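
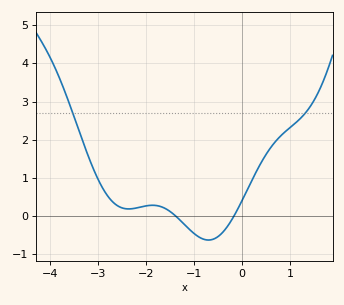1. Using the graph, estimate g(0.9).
2.22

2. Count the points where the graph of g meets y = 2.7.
2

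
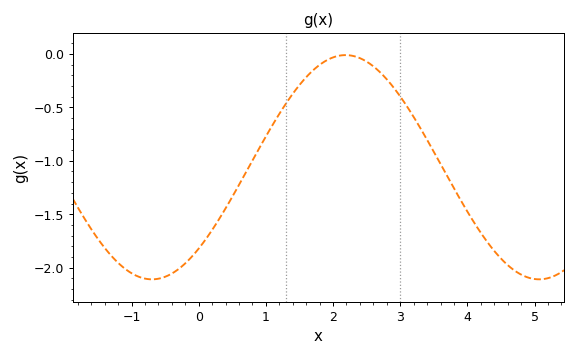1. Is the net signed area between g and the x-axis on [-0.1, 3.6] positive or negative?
negative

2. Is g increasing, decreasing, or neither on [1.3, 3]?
neither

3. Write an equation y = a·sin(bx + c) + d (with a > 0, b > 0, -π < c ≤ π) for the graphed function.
y = 1.05sin(1.09x - 0.812) - 1.06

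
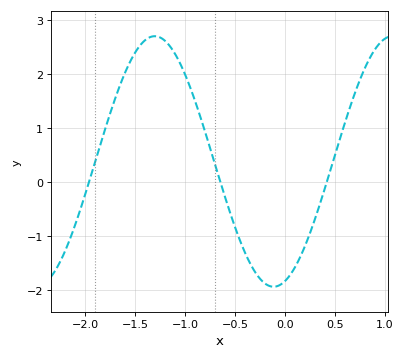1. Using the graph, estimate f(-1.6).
2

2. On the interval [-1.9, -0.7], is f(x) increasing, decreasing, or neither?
neither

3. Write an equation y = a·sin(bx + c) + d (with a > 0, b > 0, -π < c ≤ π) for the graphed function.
y = 2.32sin(2.6x - 1.3) + 0.38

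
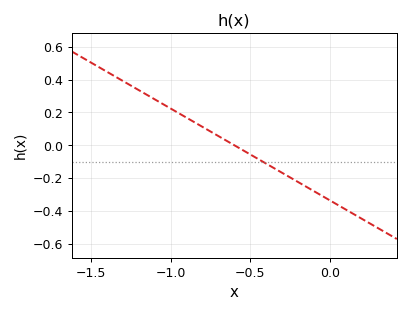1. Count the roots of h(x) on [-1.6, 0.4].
1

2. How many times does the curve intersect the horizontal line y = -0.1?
1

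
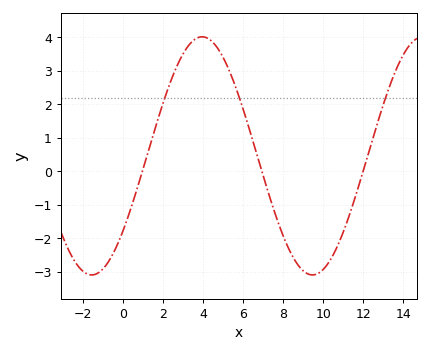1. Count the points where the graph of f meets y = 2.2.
3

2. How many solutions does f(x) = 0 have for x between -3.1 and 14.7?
3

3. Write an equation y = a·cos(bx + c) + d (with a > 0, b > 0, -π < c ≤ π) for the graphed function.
y = 3.56cos(0.57x - 2.2) + 0.46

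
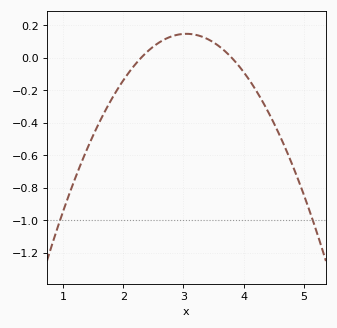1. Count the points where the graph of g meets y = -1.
2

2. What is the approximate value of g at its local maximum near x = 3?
0.146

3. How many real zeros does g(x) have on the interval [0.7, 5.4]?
2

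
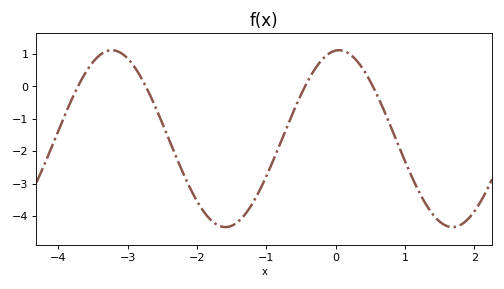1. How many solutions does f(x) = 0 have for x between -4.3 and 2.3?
4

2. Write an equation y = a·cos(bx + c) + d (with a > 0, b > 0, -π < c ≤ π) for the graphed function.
y = 2.73cos(1.92x - 0.09) - 1.61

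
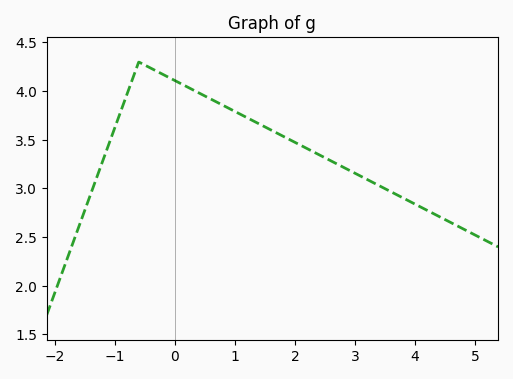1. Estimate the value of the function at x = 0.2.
4.05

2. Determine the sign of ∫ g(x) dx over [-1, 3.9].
positive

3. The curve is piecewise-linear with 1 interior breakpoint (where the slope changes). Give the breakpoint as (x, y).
(-0.6, 4.3)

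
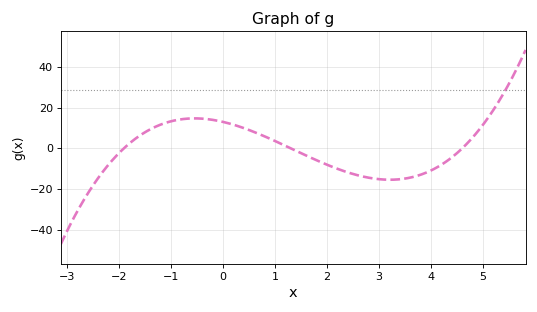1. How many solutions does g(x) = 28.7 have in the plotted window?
1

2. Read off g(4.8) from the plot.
5.35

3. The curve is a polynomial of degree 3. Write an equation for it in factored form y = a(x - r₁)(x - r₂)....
y = 1.14(x + 1.9)(x - 1.3)(x - 4.6)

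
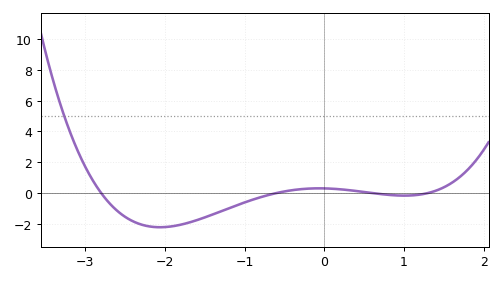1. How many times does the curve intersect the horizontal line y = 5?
1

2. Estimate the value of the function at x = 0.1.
0.2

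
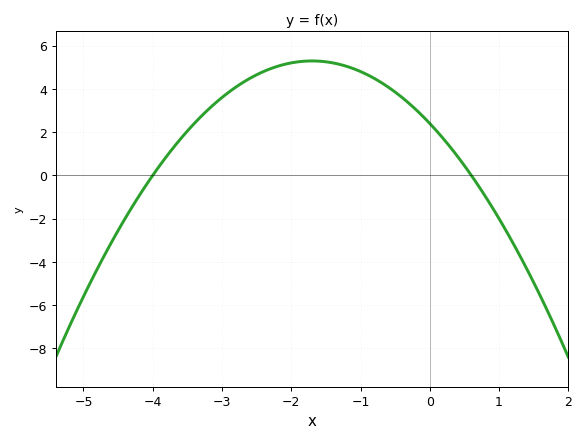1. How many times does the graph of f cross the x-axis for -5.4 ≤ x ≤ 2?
2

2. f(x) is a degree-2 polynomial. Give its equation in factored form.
y = -1(x + 4)(x - 0.6)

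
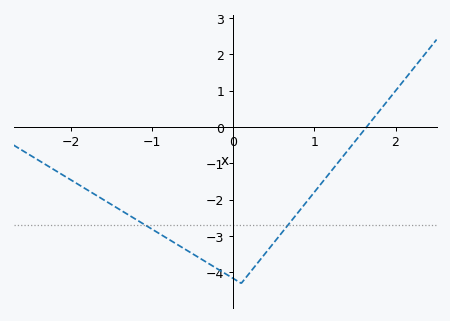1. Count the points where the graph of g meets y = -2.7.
2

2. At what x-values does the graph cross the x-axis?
1.64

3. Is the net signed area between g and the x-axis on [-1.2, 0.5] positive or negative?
negative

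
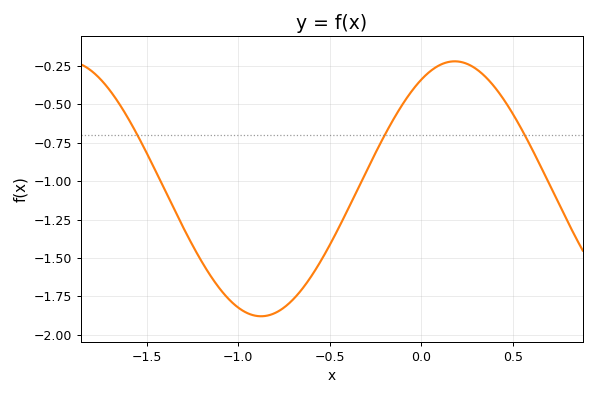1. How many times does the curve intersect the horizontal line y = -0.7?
3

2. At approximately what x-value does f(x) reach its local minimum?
-0.9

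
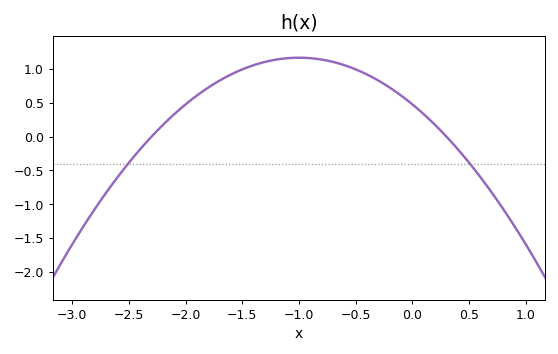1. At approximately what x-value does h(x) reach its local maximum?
-1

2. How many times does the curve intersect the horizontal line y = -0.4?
2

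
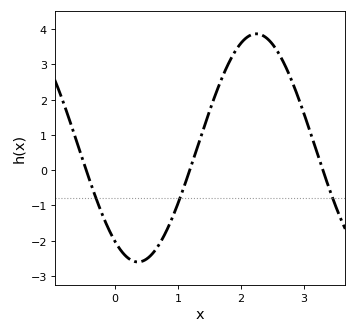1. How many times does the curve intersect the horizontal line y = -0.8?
3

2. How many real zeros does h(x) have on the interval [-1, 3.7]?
3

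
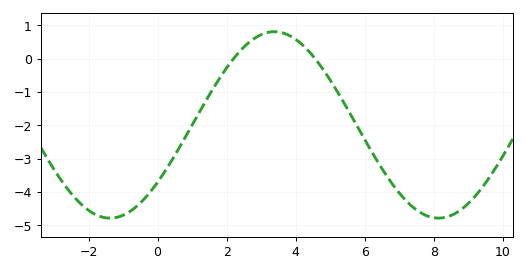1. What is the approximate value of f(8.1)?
-4.79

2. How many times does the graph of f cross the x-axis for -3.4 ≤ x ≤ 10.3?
2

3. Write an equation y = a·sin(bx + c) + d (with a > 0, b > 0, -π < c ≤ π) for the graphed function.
y = 2.8sin(0.66x - 0.662) - 1.99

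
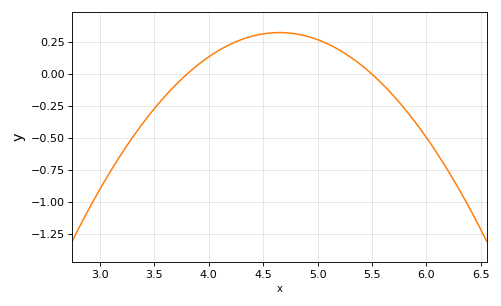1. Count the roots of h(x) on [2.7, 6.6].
2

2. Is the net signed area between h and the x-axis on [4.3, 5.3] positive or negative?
positive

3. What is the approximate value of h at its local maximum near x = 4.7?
0.32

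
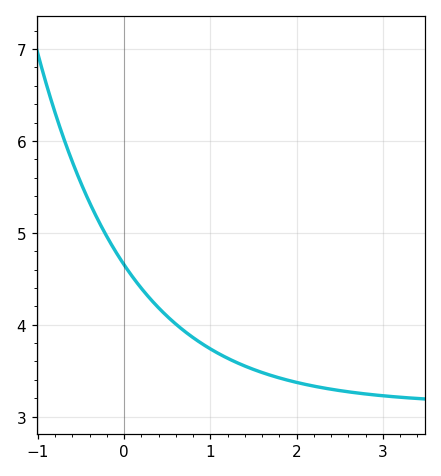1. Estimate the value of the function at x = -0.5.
5.5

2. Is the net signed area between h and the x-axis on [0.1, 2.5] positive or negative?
positive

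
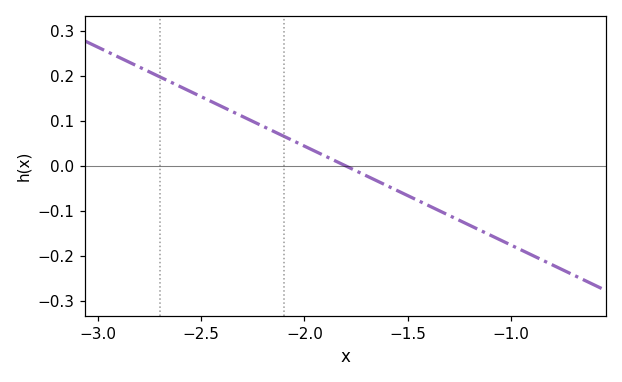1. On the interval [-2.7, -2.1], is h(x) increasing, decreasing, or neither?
decreasing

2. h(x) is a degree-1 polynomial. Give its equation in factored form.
y = -0.22(x + 1.8)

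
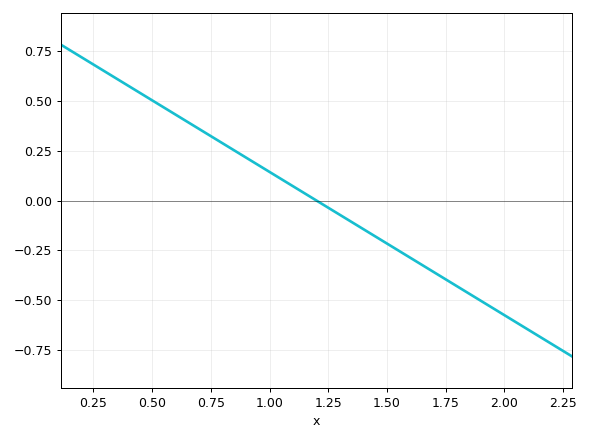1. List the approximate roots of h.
1.2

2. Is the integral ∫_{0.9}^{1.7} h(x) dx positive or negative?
negative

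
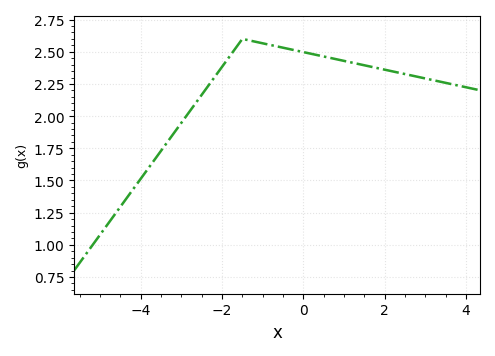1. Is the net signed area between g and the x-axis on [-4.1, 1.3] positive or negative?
positive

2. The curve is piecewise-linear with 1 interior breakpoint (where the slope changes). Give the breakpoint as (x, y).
(-1.5, 2.6)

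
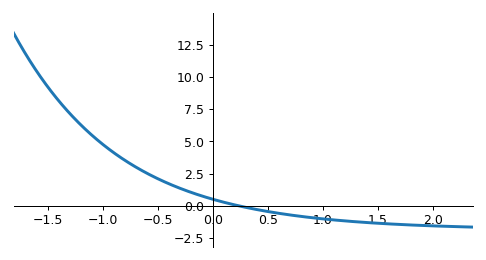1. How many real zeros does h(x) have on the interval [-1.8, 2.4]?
1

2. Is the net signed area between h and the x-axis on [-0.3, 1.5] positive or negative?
negative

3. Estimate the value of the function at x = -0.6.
2.6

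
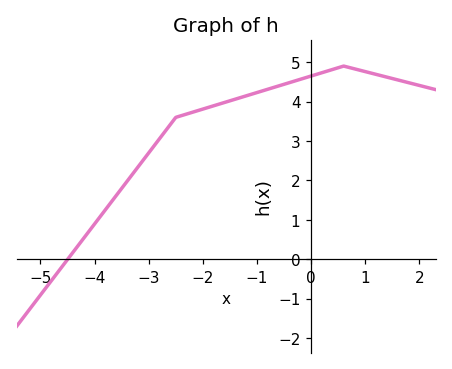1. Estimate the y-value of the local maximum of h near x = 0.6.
4.9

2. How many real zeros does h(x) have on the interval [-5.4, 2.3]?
1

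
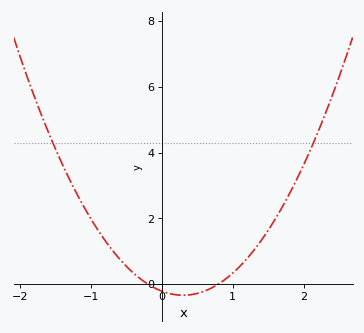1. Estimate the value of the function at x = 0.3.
-0.343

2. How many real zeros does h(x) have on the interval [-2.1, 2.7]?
2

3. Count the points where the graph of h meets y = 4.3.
2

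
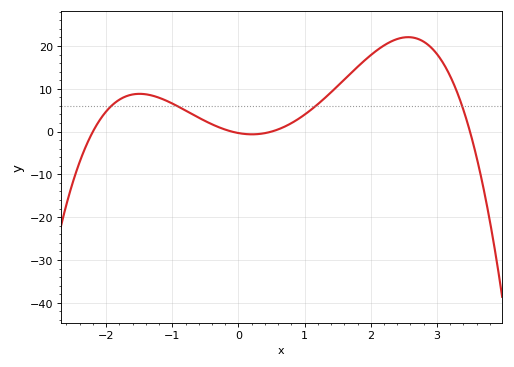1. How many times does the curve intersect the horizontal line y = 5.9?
4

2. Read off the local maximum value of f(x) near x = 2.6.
22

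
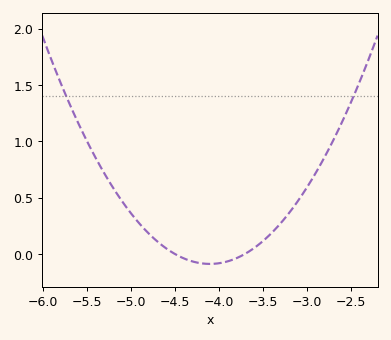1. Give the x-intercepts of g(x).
-4.5, -3.7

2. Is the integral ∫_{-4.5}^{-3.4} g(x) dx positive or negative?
negative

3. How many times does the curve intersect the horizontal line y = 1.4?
2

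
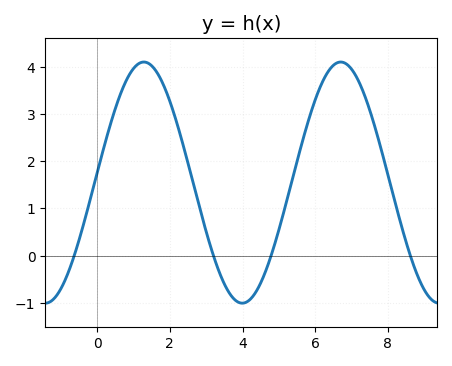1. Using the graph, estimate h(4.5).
-0.581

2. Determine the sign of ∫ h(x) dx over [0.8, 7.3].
positive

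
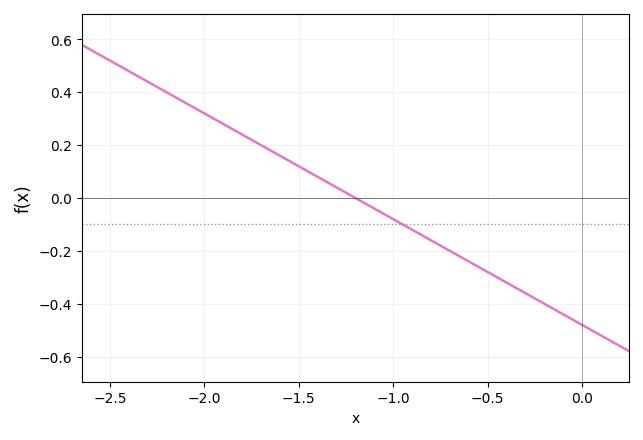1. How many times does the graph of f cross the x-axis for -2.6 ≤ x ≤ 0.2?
1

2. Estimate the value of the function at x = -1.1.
-0.04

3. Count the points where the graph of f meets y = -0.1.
1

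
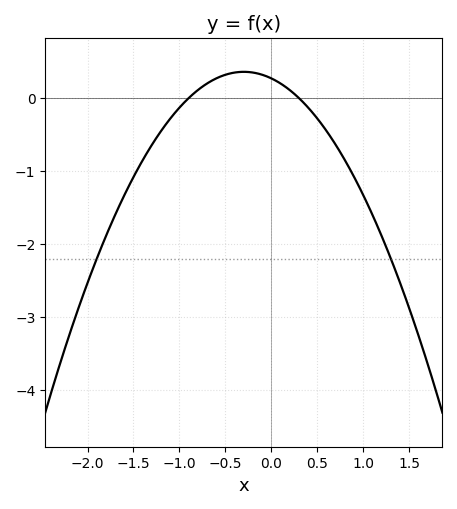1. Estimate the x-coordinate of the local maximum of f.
-0.3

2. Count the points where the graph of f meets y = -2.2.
2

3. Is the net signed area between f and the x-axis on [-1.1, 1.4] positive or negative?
negative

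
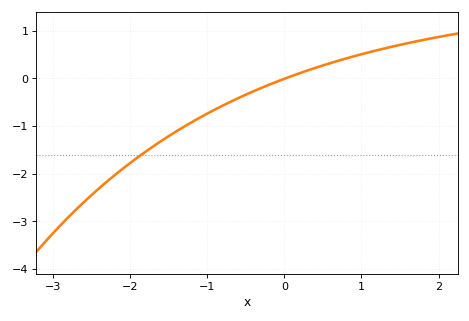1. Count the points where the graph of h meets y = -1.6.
1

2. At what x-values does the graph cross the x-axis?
0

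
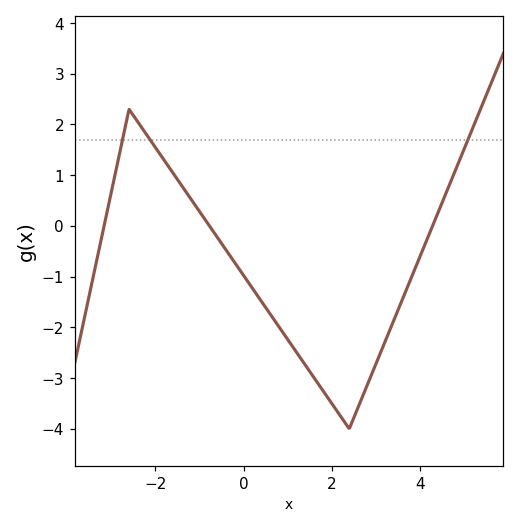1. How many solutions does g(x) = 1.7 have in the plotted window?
3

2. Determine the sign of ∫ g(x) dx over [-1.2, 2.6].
negative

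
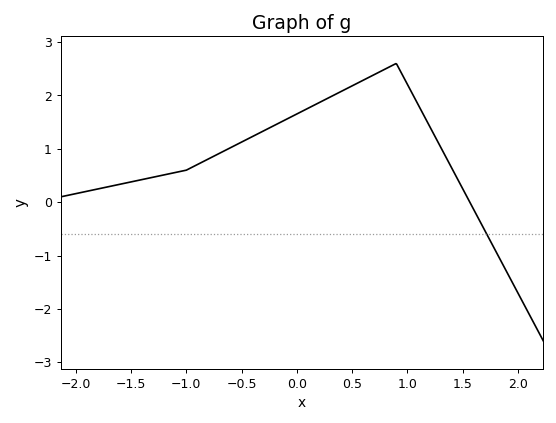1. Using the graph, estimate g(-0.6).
1.02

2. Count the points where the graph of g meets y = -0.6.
1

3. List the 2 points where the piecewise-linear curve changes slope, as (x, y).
(-1, 0.6); (0.9, 2.6)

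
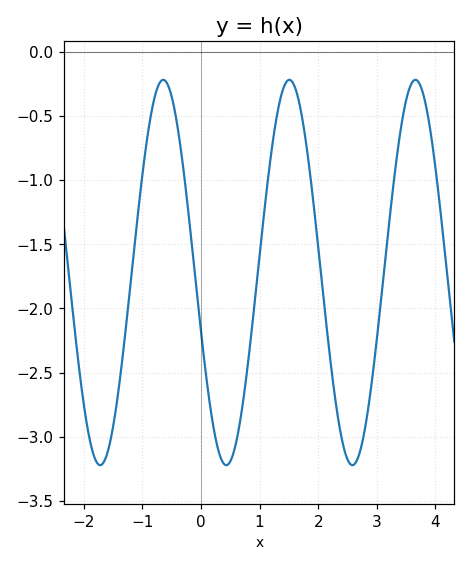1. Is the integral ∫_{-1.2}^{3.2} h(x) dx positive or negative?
negative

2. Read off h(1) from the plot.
-1.6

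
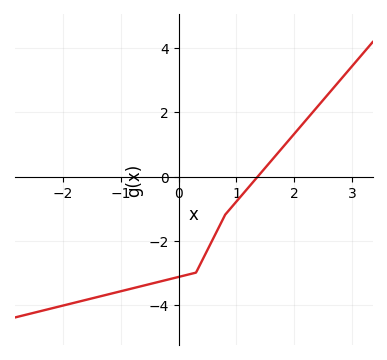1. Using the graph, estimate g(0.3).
-3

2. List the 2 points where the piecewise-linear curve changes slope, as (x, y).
(0.3, -3); (0.8, -1.2)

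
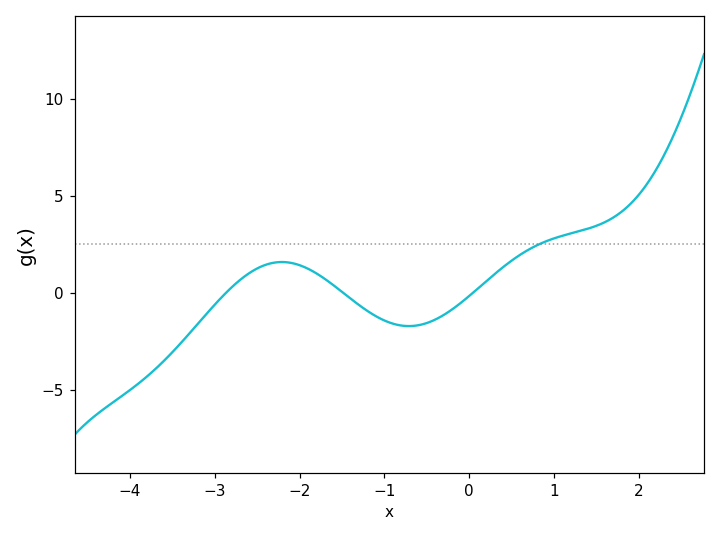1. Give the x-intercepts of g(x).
-2.87, -1.49, 0.043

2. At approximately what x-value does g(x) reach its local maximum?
-2.21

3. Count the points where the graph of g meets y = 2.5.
1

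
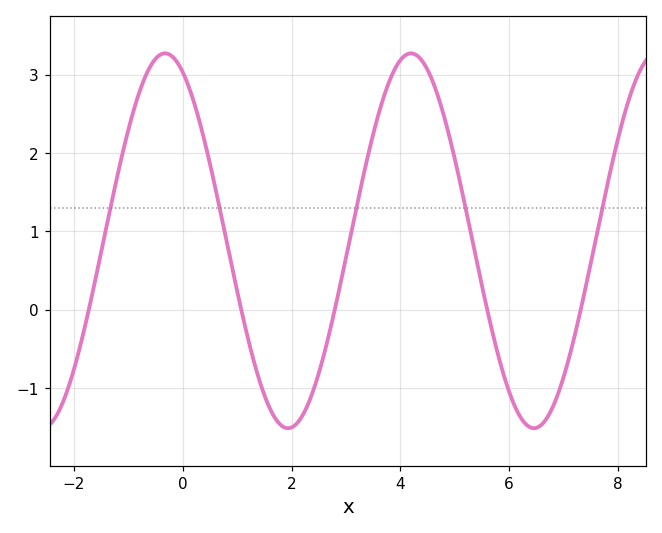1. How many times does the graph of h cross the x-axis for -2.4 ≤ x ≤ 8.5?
5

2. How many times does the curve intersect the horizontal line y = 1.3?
5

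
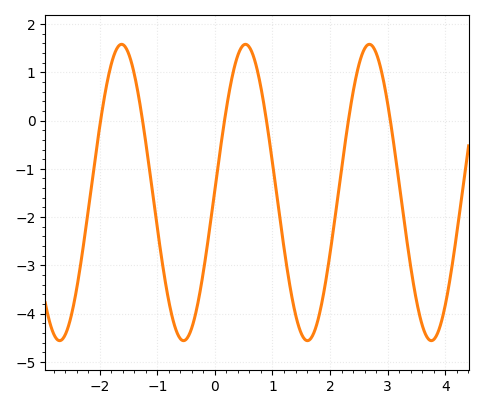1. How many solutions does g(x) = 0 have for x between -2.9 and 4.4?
6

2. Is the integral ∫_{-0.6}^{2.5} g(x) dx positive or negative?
negative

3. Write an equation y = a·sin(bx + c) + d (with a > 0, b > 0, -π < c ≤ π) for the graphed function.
y = 3.07sin(2.9x + 0.02) - 1.49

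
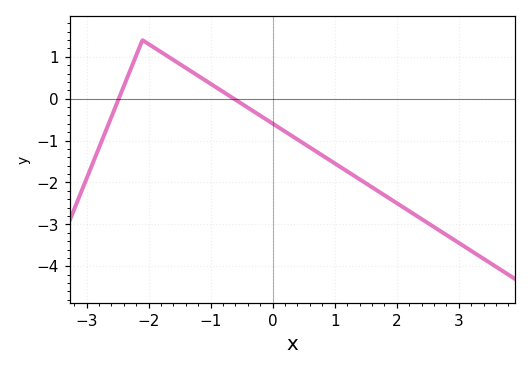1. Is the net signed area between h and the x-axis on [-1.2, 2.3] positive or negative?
negative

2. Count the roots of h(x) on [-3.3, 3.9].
2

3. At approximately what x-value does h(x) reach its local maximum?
-2.1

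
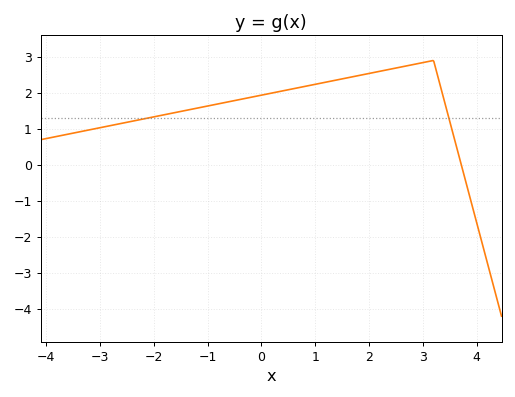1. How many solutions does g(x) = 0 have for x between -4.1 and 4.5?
1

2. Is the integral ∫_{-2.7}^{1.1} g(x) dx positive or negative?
positive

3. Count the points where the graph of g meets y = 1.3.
2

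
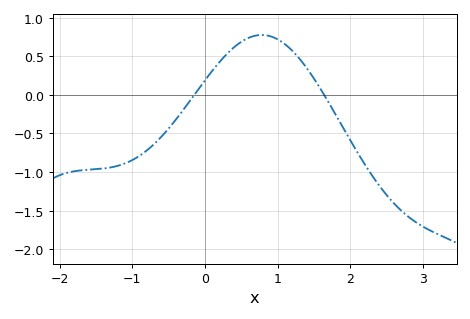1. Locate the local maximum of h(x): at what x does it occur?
0.8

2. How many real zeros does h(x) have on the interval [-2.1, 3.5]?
2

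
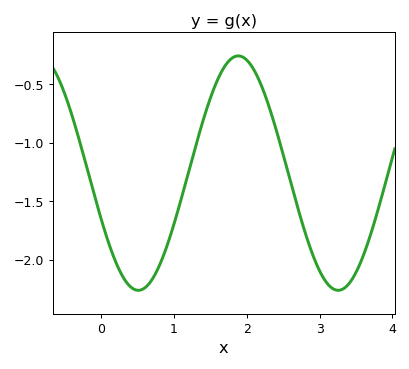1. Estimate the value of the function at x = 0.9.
-1.9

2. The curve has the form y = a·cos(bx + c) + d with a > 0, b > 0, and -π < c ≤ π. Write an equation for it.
y = 1cos(2.3x + 2) - 1.26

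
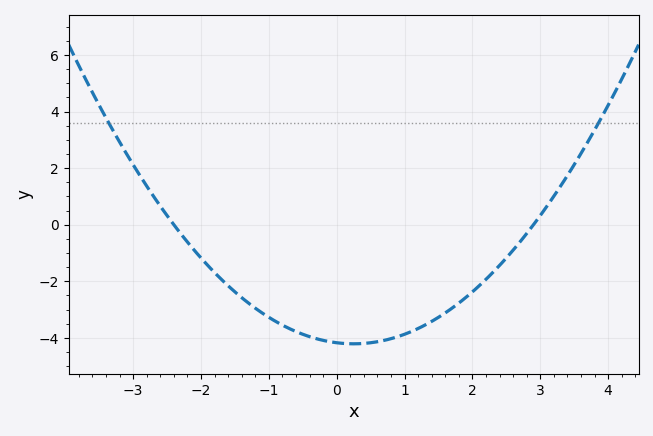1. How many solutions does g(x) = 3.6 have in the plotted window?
2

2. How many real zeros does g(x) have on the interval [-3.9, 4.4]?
2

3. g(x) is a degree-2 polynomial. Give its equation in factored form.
y = 0.6(x + 2.4)(x - 2.9)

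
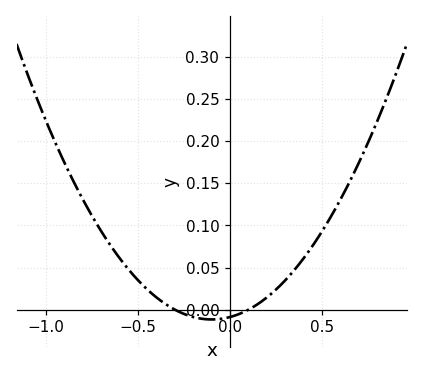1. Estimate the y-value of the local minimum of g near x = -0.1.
-0.012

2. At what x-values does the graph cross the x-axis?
-0.3, 0.1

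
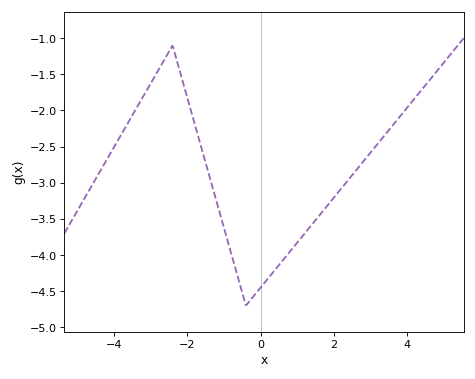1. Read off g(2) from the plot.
-3.21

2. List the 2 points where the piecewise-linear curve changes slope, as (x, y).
(-2.4, -1.1); (-0.4, -4.7)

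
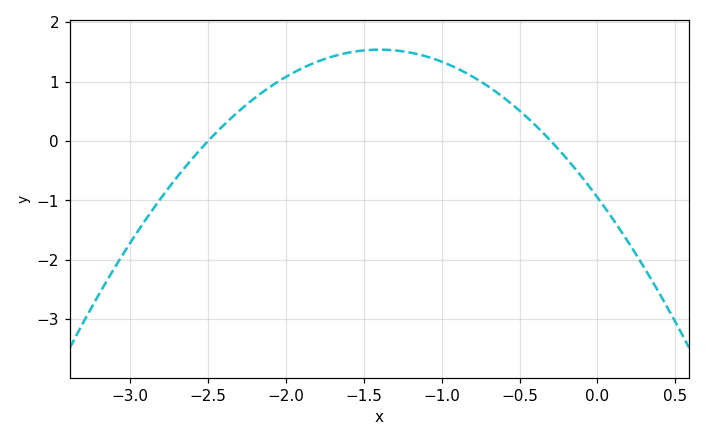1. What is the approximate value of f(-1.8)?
1.3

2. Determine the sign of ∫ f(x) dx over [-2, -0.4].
positive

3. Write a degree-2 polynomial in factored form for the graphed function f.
y = -1.27(x + 2.5)(x + 0.3)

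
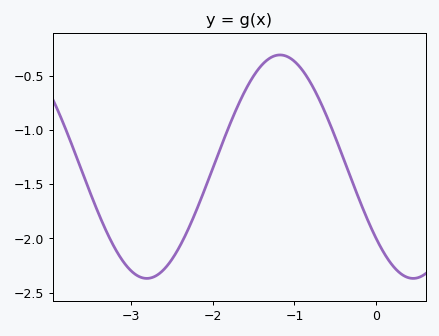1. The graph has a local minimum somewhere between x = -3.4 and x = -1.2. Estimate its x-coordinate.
-2.8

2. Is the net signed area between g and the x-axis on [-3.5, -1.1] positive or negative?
negative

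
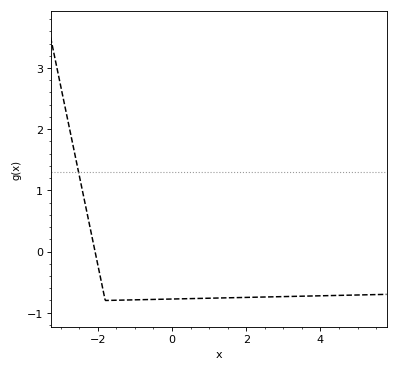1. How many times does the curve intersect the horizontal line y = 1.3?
1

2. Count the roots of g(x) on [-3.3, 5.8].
1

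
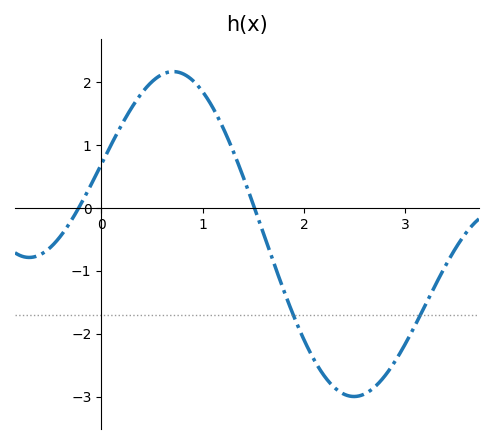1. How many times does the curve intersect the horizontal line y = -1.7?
2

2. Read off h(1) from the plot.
1.85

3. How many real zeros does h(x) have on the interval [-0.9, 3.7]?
2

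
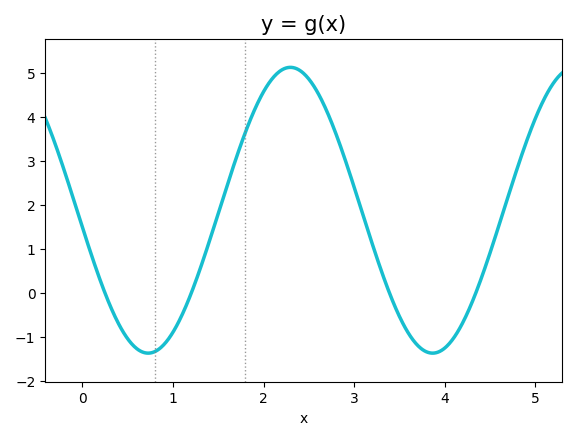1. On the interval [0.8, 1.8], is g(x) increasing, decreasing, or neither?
increasing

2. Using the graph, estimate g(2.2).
5.1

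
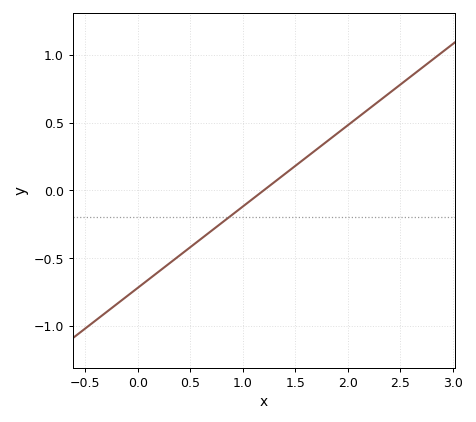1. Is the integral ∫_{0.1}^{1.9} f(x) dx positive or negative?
negative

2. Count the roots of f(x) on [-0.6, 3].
1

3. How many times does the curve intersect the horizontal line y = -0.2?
1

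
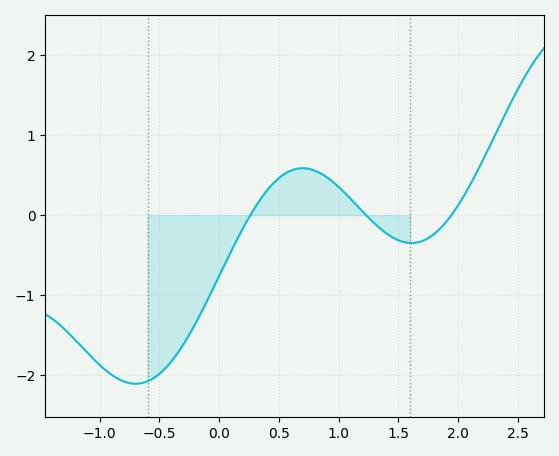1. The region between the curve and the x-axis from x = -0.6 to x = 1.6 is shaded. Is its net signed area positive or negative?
negative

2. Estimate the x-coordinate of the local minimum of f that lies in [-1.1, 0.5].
-0.7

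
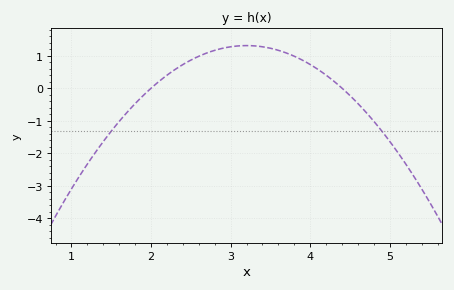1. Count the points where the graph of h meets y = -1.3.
2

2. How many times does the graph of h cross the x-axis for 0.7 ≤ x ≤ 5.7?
2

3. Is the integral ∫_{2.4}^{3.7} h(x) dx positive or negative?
positive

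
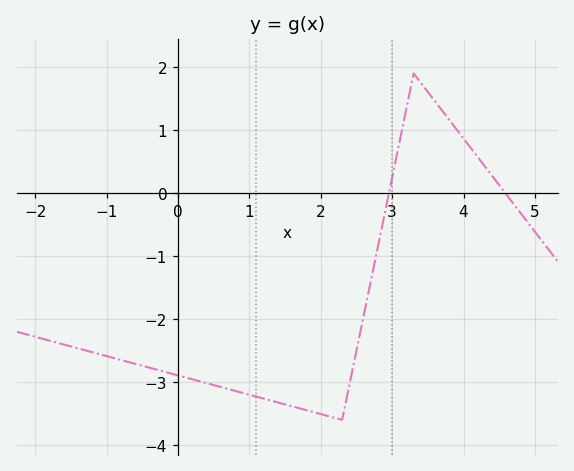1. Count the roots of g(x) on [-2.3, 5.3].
2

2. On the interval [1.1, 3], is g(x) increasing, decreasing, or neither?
neither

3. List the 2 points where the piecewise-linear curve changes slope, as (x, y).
(2.3, -3.6); (3.3, 1.9)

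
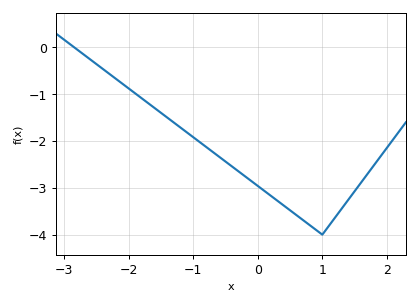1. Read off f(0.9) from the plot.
-3.9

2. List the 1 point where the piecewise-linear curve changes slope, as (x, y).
(1, -4)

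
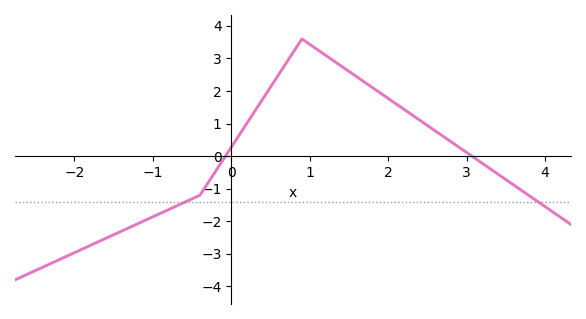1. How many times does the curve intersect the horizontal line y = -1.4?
2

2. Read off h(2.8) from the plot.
0.4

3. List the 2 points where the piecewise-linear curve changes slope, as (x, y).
(-0.4, -1.2); (0.9, 3.6)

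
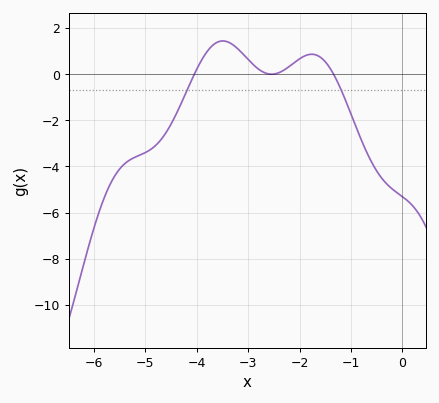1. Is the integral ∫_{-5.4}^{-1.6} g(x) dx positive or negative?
negative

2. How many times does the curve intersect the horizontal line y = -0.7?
2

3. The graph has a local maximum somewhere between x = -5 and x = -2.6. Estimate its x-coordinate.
-3.5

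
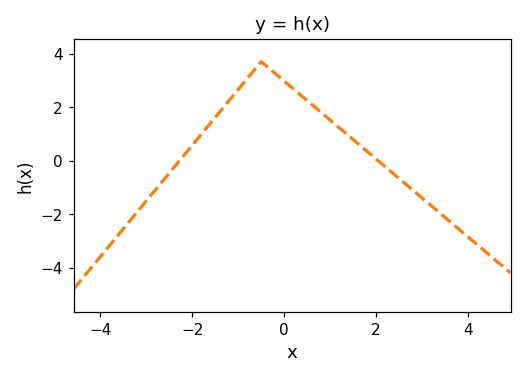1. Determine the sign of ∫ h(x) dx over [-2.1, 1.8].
positive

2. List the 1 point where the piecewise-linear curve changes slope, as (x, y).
(-0.5, 3.7)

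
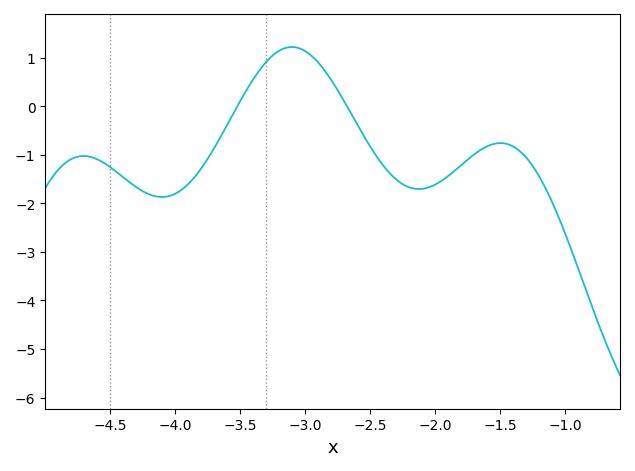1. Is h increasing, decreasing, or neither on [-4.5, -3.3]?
neither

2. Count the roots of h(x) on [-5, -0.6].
2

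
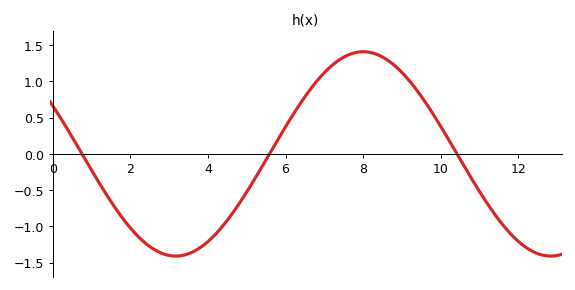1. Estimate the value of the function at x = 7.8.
1.4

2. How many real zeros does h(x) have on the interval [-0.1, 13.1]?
3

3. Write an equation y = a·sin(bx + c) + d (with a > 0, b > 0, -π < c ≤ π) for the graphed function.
y = 1.41sin(0.65x + 2.7) + 0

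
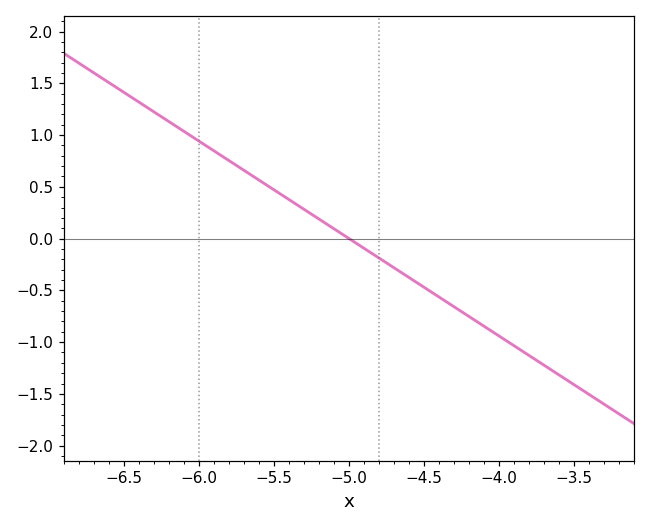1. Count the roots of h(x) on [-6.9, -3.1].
1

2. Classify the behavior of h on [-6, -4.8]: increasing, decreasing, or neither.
decreasing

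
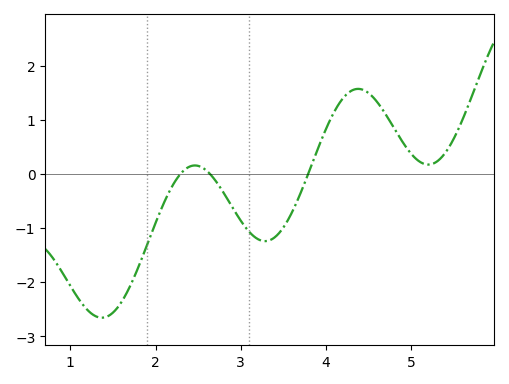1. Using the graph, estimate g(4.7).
1.1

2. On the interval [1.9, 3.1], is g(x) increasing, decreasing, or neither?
neither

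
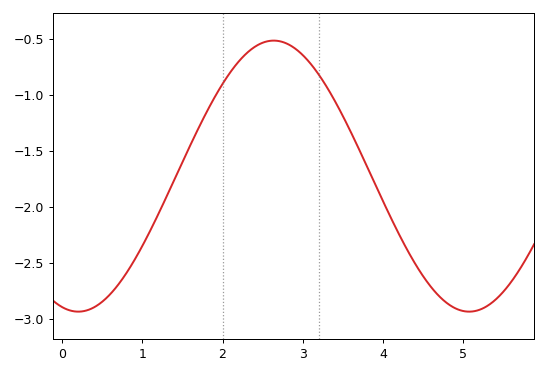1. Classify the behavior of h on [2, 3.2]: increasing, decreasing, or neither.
neither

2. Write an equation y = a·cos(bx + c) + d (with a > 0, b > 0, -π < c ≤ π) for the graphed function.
y = 1.21cos(1.29x + 2.88) - 1.72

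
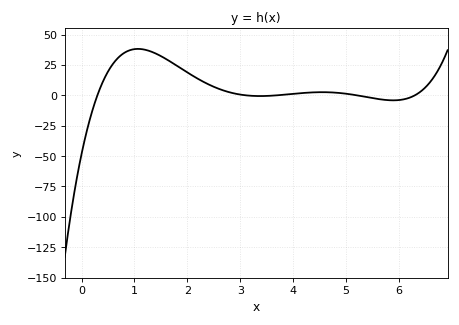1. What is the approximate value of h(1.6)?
30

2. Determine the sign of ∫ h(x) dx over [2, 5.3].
positive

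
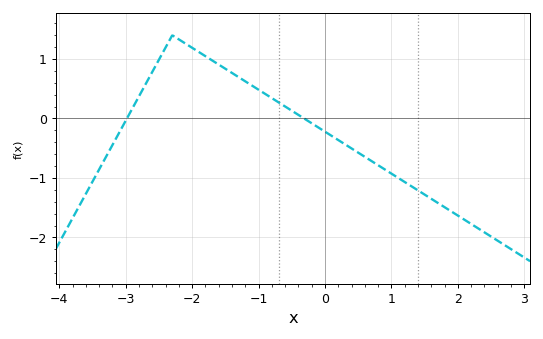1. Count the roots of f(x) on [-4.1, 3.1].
2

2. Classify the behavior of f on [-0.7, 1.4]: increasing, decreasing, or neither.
decreasing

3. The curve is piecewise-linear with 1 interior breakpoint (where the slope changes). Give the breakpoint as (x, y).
(-2.3, 1.4)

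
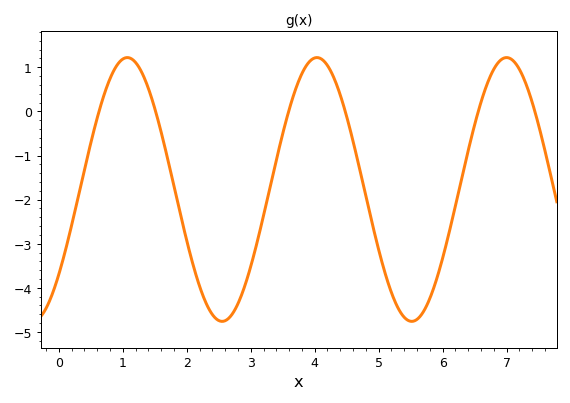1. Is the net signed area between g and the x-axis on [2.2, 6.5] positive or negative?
negative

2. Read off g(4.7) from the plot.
-1.29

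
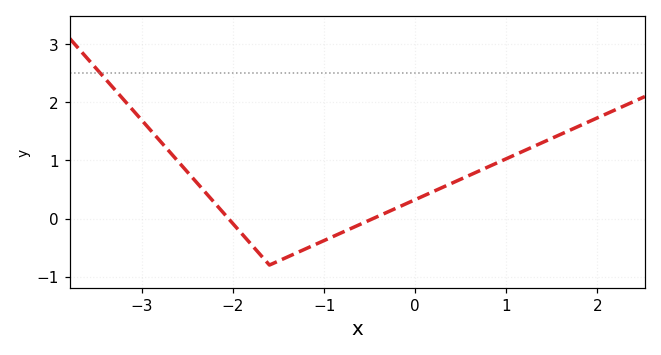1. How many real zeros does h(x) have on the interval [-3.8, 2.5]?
2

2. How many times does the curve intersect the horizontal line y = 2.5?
1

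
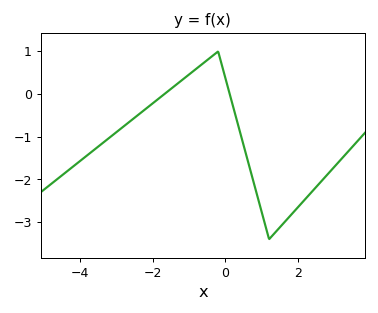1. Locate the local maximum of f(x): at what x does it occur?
-0.2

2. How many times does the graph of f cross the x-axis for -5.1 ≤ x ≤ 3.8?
2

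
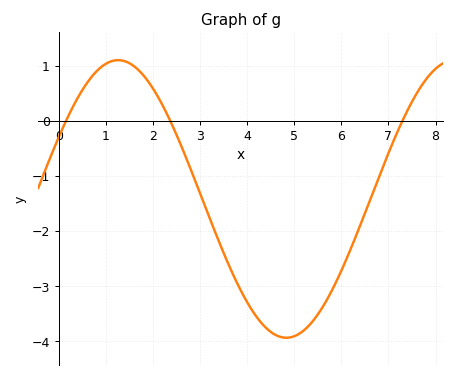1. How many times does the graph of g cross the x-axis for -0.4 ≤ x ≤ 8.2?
3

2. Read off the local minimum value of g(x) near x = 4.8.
-3.94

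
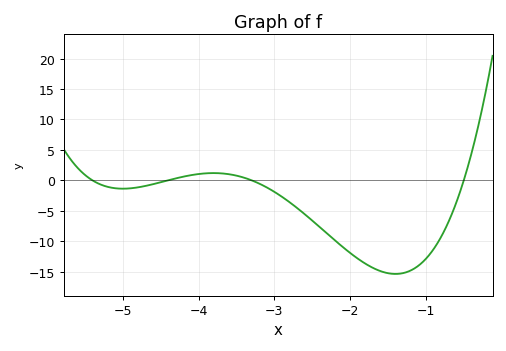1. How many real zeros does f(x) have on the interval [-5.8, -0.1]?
4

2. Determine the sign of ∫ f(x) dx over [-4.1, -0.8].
negative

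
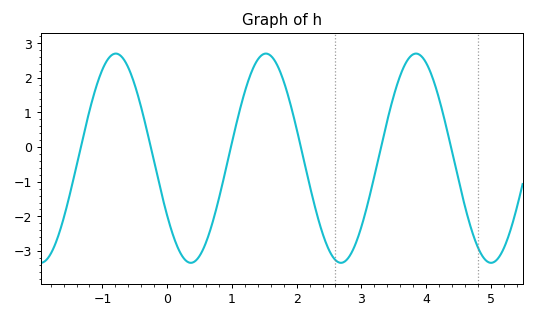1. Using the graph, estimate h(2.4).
-2.49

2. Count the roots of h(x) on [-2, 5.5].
6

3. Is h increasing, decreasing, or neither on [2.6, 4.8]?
neither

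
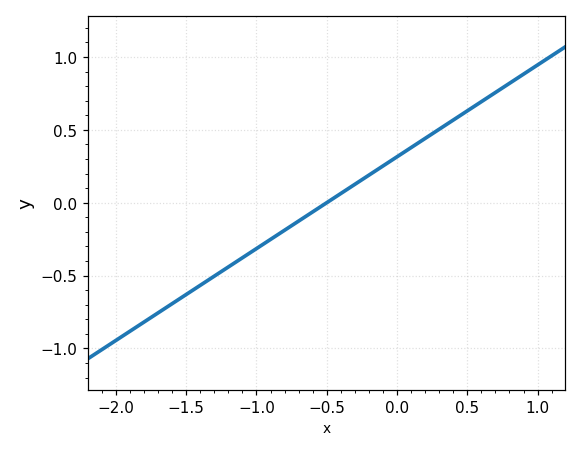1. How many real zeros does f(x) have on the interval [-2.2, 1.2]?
1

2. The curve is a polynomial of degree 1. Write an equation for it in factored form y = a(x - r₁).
y = 0.63(x + 0.5)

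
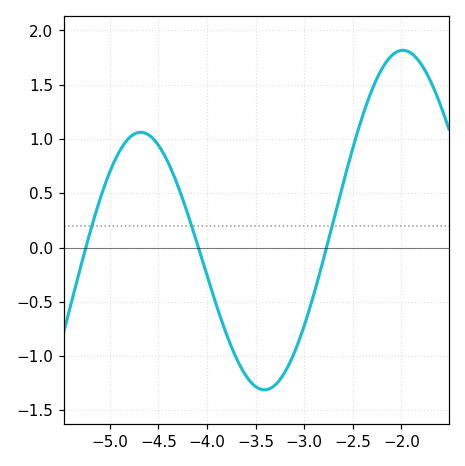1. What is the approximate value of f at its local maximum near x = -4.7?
1.06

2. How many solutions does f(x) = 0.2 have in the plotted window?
3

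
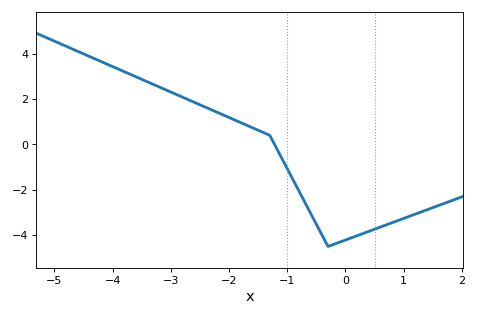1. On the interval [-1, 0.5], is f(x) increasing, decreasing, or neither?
neither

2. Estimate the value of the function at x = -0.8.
-2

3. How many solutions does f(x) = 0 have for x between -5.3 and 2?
1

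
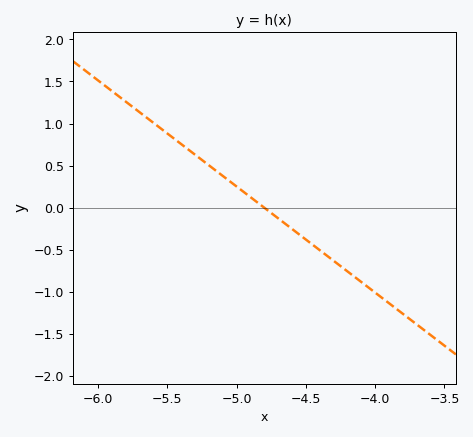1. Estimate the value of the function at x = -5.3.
0.63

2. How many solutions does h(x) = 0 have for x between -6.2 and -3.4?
1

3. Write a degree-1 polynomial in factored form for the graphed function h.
y = -1.26(x + 4.8)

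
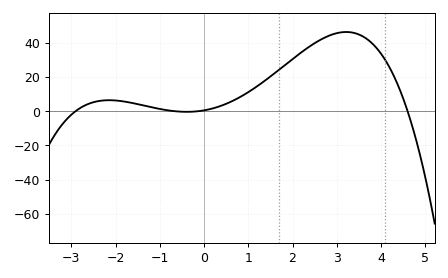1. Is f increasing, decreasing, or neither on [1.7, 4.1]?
neither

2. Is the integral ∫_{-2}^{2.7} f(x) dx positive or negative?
positive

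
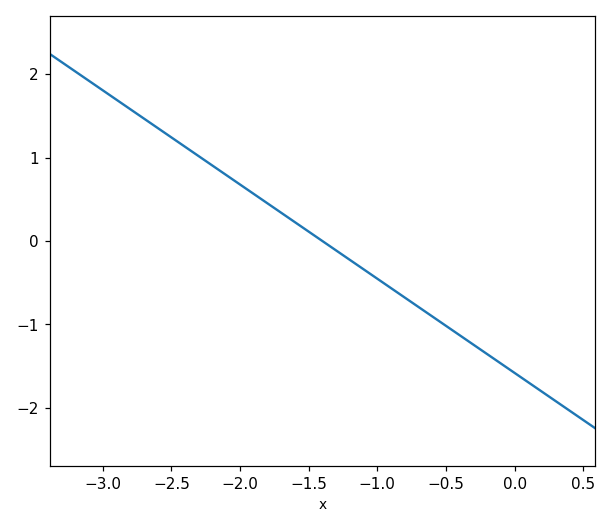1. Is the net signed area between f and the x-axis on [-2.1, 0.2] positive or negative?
negative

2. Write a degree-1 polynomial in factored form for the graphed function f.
y = -1.13(x + 1.4)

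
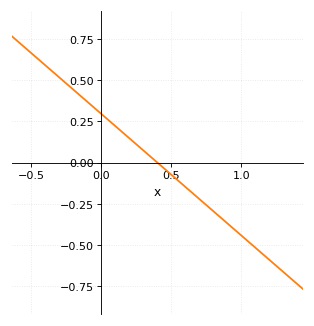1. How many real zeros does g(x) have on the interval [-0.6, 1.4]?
1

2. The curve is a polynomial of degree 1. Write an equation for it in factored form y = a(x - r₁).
y = -0.74(x - 0.4)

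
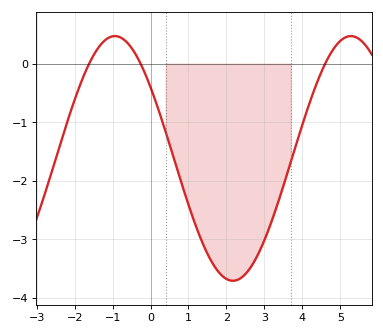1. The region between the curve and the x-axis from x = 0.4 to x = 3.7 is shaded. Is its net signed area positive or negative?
negative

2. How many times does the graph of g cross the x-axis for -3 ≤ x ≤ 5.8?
3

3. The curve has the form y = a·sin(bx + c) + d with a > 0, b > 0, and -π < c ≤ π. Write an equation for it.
y = 2.09sin(1.01x + 2.52) - 1.62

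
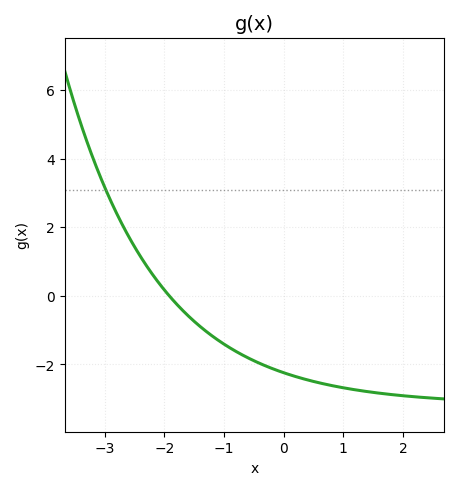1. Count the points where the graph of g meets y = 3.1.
1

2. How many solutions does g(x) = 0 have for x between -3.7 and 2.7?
1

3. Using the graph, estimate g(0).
-2.2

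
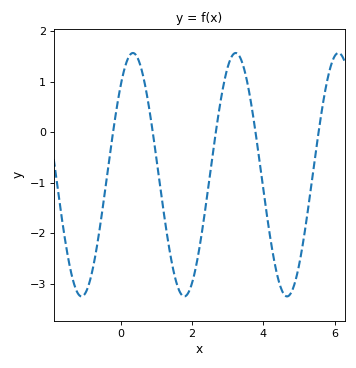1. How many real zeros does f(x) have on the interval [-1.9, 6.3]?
5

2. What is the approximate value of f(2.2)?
-2.3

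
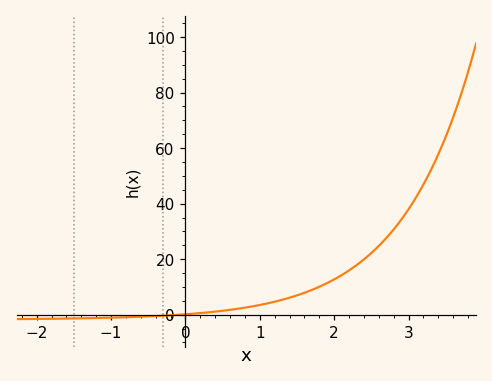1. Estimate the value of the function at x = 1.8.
10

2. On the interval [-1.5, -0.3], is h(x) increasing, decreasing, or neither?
increasing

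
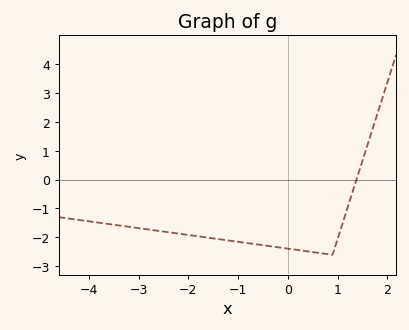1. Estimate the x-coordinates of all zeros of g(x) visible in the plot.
1.38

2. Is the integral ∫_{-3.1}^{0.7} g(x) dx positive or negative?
negative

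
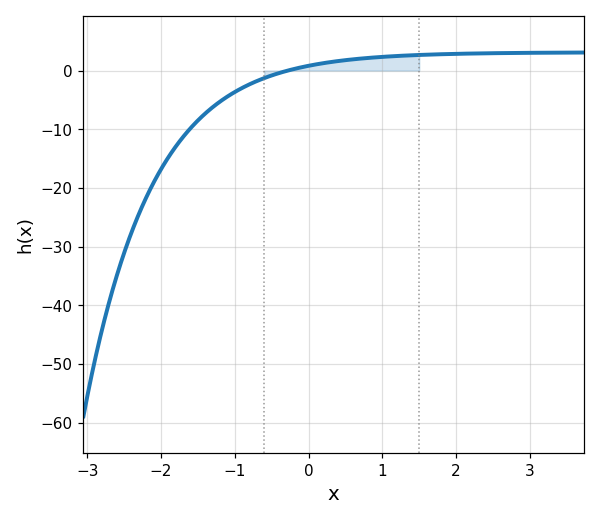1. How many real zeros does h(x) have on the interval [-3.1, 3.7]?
1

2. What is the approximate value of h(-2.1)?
-19.1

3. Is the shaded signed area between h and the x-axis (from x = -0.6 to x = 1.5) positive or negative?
positive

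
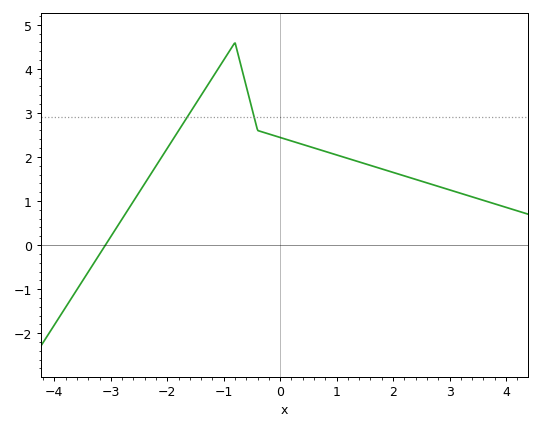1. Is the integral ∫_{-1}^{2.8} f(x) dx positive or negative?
positive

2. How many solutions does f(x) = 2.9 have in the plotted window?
2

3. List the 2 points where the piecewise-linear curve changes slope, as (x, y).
(-0.8, 4.6); (-0.4, 2.6)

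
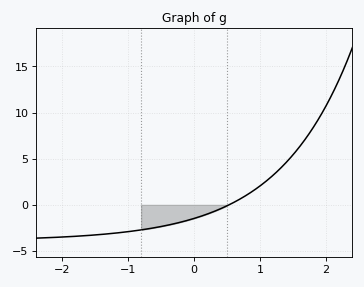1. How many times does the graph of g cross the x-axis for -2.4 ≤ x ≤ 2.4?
1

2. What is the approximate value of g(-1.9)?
-3.5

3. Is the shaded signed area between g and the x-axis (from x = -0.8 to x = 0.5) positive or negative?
negative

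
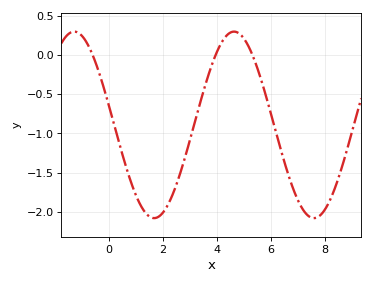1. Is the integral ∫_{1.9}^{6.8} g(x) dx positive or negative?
negative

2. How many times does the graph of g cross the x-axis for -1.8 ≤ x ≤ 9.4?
3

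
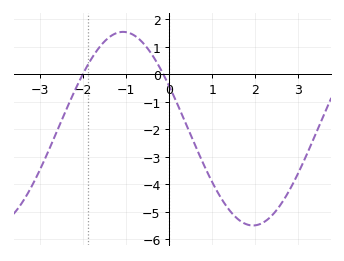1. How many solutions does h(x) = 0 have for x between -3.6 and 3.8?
2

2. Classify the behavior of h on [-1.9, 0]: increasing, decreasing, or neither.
neither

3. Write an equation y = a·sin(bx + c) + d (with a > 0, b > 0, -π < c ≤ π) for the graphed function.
y = 3.52sin(1x + 2.7) - 1.97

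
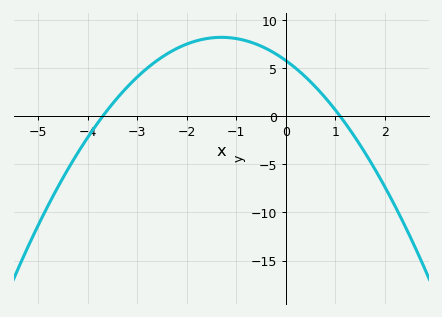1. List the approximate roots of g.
-3.7, 1.1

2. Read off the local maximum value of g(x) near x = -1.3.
8.24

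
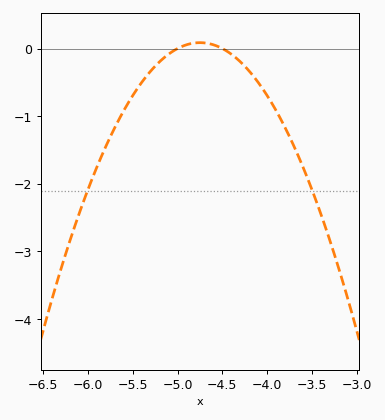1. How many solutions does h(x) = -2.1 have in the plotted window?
2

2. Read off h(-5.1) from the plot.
-0.1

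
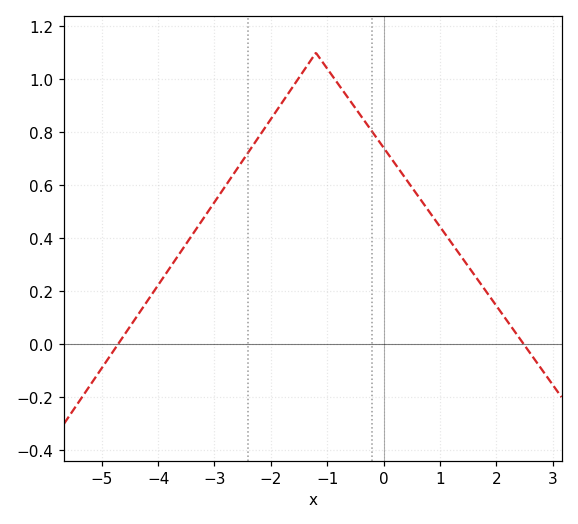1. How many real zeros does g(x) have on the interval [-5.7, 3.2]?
2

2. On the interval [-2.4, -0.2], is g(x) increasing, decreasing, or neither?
neither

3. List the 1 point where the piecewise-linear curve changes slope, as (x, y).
(-1.2, 1.1)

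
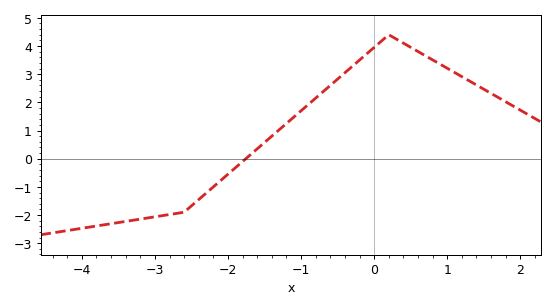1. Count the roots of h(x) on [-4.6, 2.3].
1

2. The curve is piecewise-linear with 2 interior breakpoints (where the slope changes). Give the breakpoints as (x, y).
(-2.6, -1.9); (0.2, 4.4)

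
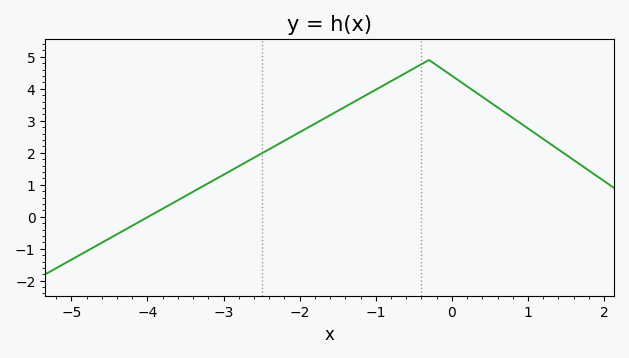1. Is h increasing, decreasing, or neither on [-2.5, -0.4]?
increasing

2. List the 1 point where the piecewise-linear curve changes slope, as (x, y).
(-0.3, 4.9)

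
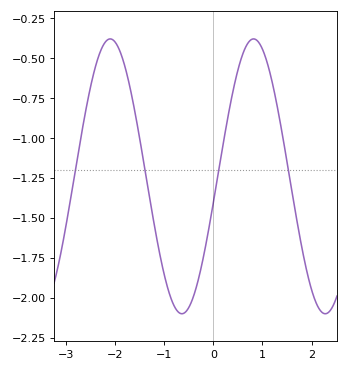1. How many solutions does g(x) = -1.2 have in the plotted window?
4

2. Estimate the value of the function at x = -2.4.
-0.54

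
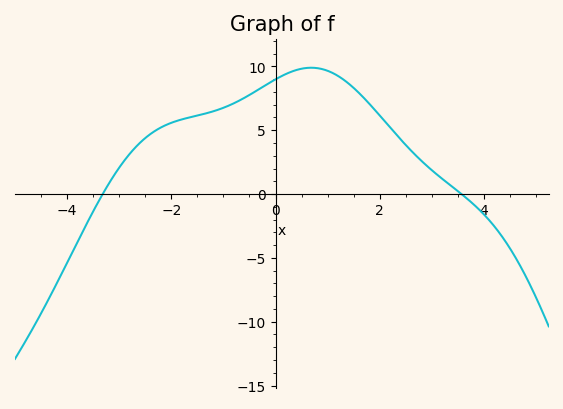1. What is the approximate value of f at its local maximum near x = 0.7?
10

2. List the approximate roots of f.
-3.4, 3.6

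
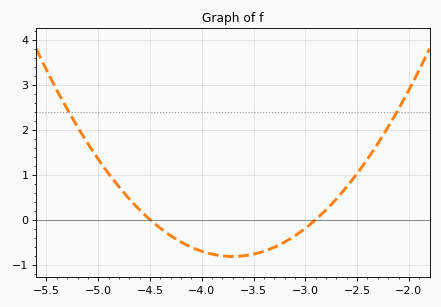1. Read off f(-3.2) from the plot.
-0.499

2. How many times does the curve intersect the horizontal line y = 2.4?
2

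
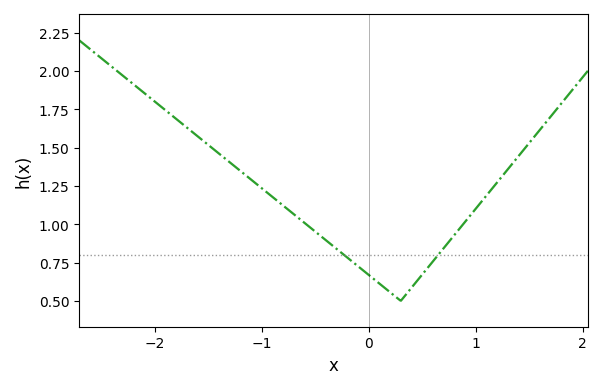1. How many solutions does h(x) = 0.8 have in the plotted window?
2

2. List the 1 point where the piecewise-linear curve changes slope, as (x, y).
(0.3, 0.5)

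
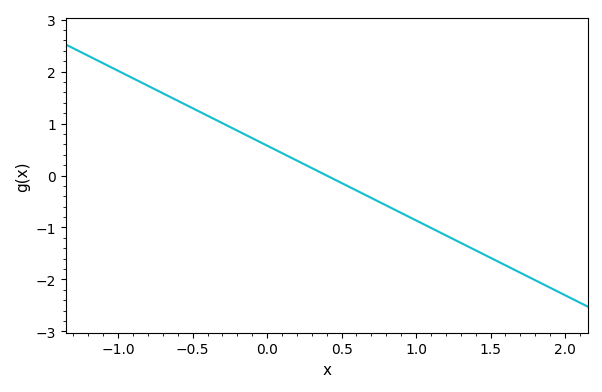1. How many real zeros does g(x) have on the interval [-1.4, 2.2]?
1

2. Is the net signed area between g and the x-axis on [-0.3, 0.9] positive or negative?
positive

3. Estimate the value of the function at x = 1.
-0.864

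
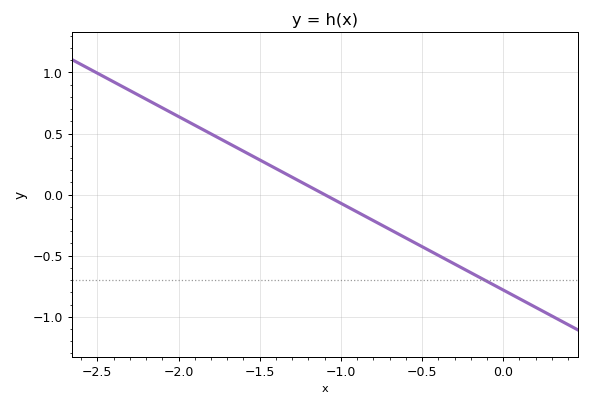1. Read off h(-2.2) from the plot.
0.781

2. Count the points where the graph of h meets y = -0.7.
1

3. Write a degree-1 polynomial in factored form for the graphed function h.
y = -0.71(x + 1.1)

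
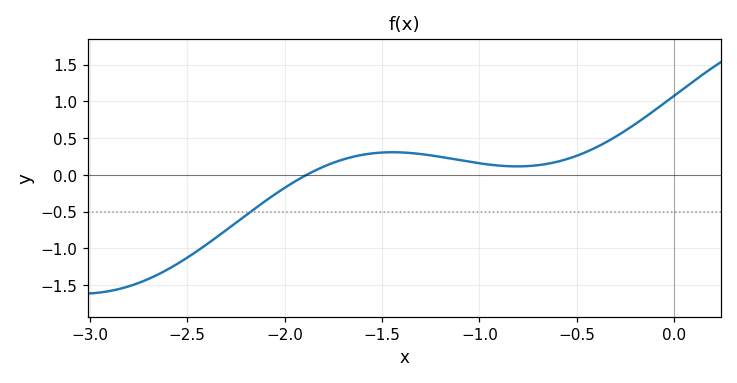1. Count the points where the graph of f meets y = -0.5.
1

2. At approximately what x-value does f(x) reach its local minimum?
-0.8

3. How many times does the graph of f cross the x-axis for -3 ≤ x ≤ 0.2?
1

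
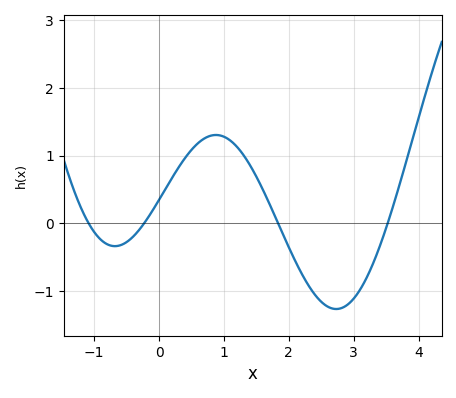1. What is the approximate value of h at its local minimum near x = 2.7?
-1.3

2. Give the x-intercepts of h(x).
-1.1, -0.2, 1.8, 3.5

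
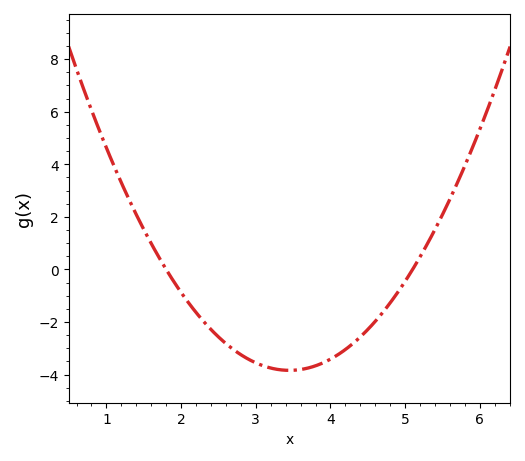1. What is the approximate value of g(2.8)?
-3.24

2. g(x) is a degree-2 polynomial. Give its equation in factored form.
y = 1.41(x - 1.8)(x - 5.1)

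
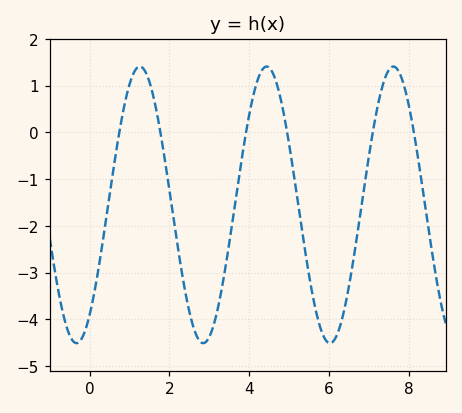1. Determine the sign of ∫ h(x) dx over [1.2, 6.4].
negative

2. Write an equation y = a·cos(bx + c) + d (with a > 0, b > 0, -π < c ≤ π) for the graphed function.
y = 2.96cos(1.98x - 2.49) - 1.55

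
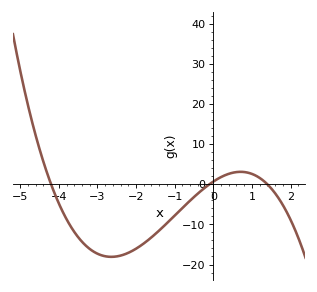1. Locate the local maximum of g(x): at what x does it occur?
0.8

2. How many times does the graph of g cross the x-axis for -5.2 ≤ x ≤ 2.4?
3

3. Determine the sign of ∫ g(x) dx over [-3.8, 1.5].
negative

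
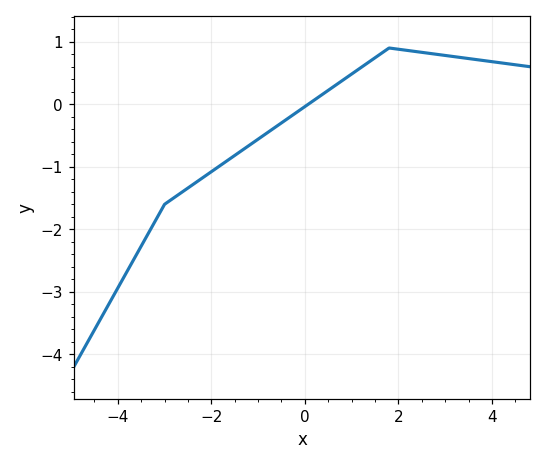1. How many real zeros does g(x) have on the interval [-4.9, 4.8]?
1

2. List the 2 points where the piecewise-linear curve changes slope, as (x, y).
(-3, -1.6); (1.8, 0.9)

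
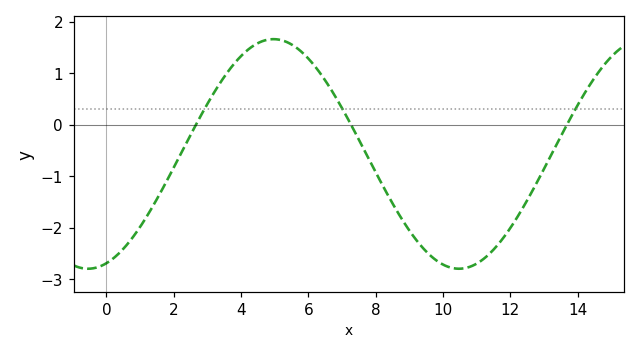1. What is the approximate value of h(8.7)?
-1.75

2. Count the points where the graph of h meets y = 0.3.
3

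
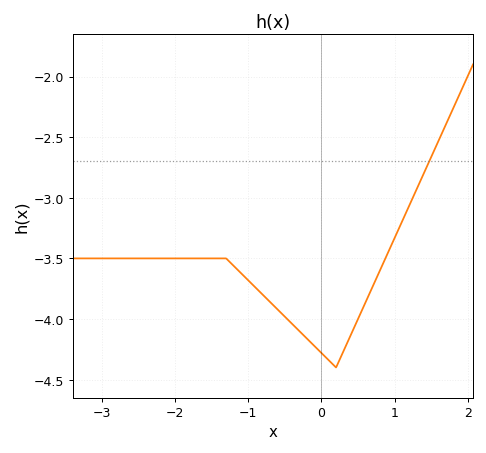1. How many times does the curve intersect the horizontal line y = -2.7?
1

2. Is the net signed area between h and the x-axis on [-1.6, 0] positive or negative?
negative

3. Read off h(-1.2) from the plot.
-3.56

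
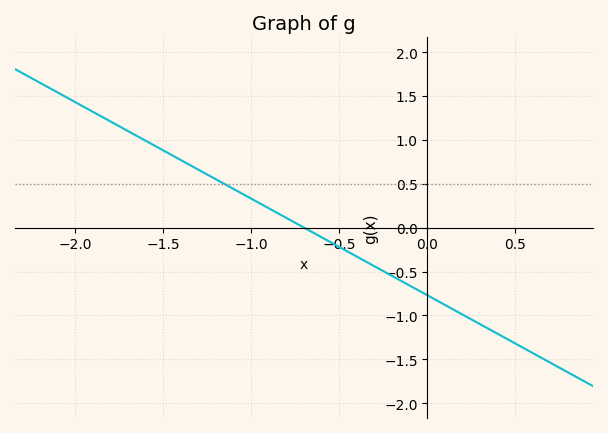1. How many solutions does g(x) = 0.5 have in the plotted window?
1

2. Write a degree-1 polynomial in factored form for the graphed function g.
y = -1.1(x + 0.7)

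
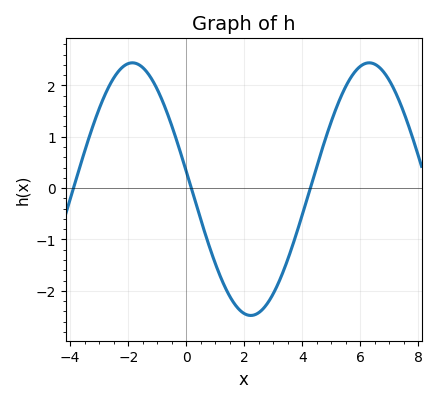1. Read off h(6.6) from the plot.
2.4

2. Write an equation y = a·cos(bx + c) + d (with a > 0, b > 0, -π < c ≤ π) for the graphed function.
y = 2.46cos(0.77x + 1.4) - 0.02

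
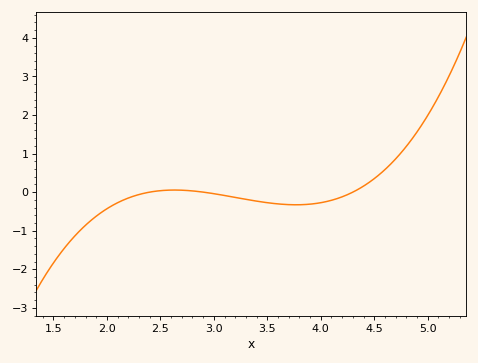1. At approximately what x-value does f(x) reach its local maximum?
2.6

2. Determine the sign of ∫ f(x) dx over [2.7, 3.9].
negative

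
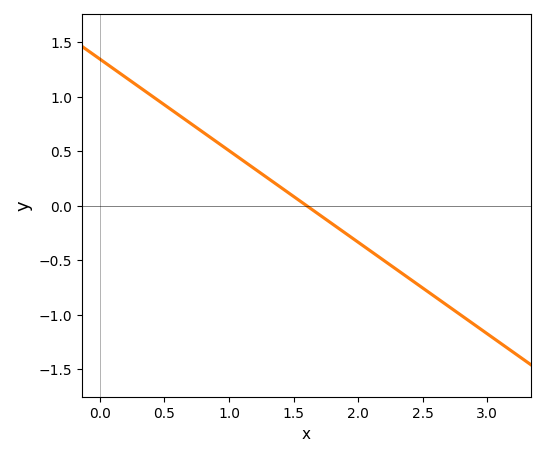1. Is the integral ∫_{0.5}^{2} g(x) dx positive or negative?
positive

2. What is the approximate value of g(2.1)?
-0.4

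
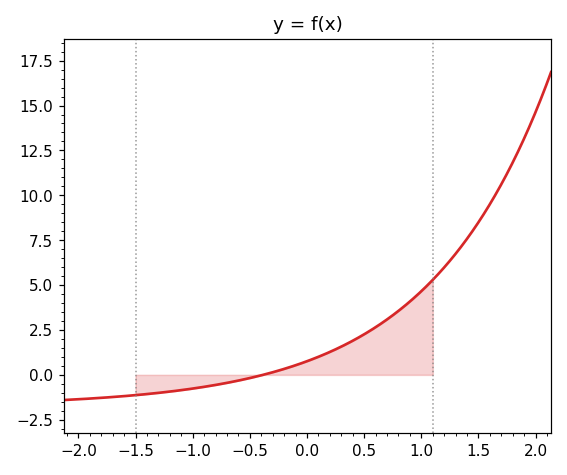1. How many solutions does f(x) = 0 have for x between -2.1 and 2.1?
1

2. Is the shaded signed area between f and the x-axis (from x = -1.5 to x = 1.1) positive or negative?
positive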